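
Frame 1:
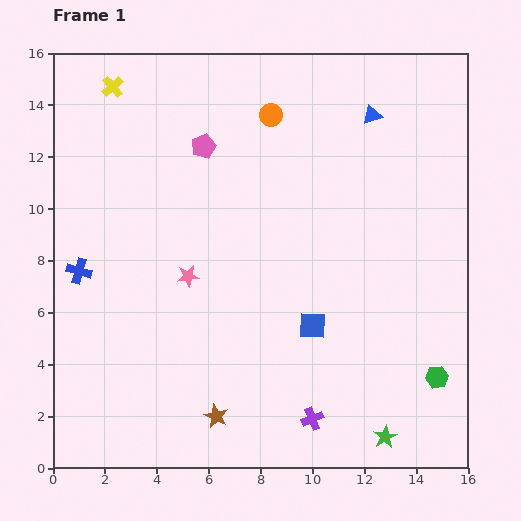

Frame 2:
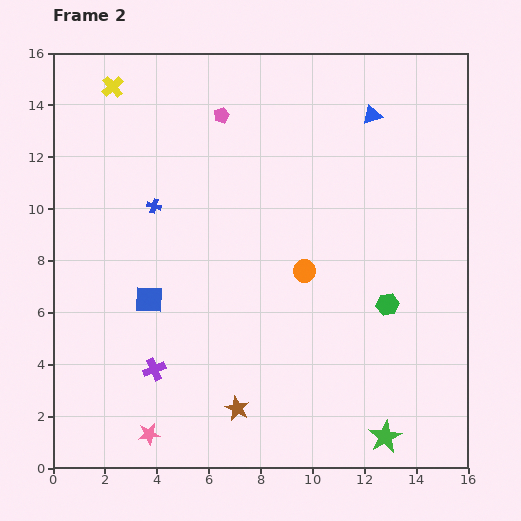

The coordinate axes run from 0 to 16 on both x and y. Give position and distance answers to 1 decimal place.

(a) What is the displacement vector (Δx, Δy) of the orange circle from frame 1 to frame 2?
(1.3, -6.0)

The orange circle was at (8.4, 13.6) in frame 1 and (9.7, 7.6) in frame 2.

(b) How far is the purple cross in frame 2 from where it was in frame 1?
6.4

The purple cross moved from (10.0, 1.9) to (3.9, 3.8), a distance of √(6.1² + 1.9²) ≈ 6.4.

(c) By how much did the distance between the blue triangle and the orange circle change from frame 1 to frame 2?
+2.6

Distance in frame 1: 3.9. Distance in frame 2: 6.5.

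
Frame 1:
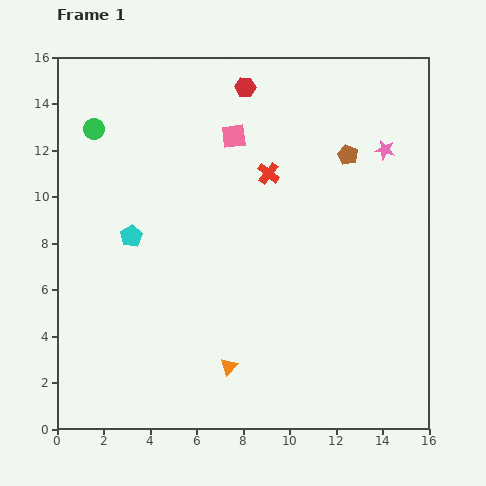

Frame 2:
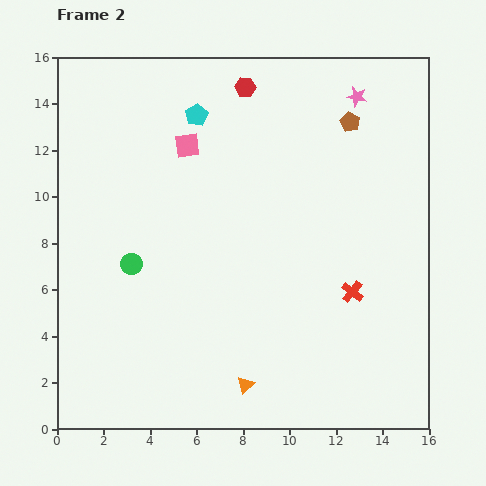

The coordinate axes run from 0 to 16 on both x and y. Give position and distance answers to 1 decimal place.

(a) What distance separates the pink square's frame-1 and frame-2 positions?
2.0

The pink square moved from (7.6, 12.6) to (5.6, 12.2), a distance of √(2.0² + 0.4²) ≈ 2.0.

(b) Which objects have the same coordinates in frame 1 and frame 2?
the red hexagon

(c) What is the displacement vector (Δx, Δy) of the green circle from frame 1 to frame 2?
(1.6, -5.8)

The green circle was at (1.6, 12.9) in frame 1 and (3.2, 7.1) in frame 2.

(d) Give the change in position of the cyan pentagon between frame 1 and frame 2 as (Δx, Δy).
(2.8, 5.2)

The cyan pentagon was at (3.2, 8.3) in frame 1 and (6.0, 13.5) in frame 2.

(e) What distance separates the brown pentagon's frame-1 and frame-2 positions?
1.4

The brown pentagon moved from (12.5, 11.8) to (12.6, 13.2), a distance of √(0.1² + 1.4²) ≈ 1.4.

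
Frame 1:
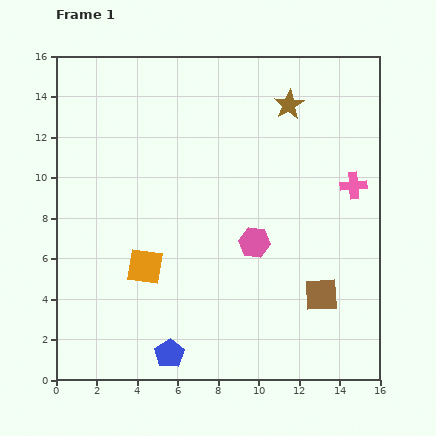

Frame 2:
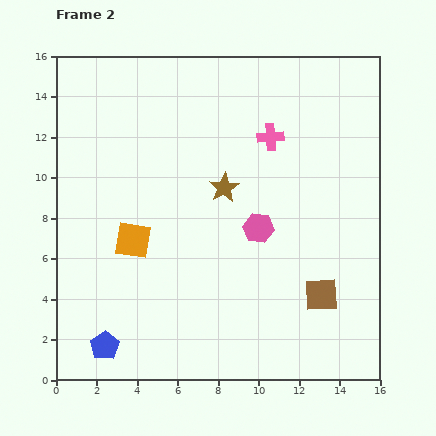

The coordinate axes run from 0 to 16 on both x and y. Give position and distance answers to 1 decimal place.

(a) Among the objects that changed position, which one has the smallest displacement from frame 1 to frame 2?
the pink hexagon

(moved 0.7)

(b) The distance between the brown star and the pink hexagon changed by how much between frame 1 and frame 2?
-4.4

Distance in frame 1: 7.0. Distance in frame 2: 2.6.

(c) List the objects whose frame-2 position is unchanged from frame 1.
the brown square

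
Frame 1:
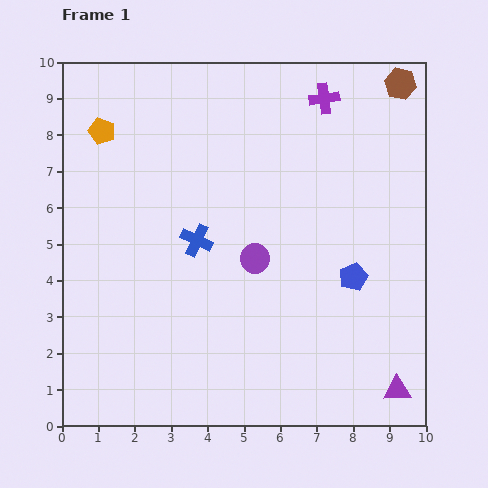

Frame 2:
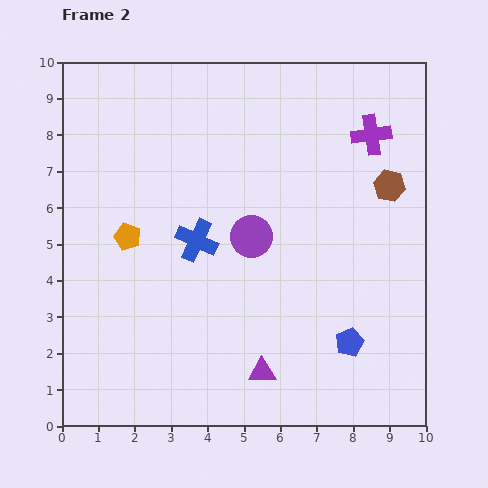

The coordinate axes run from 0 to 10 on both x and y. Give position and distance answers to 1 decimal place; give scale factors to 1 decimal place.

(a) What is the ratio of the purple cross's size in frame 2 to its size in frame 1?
1.3×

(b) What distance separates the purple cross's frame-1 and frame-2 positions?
1.6

The purple cross moved from (7.2, 9.0) to (8.5, 8.0), a distance of √(1.3² + 1.0²) ≈ 1.6.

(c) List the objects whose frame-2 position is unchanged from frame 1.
the blue cross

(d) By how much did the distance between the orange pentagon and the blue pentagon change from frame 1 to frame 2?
-1.2

Distance in frame 1: 8.0. Distance in frame 2: 6.8.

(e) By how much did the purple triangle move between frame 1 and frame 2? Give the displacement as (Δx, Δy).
(-3.7, 0.5)

The purple triangle was at (9.2, 1.0) in frame 1 and (5.5, 1.5) in frame 2.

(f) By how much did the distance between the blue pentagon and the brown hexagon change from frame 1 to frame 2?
-1.1

Distance in frame 1: 5.5. Distance in frame 2: 4.4.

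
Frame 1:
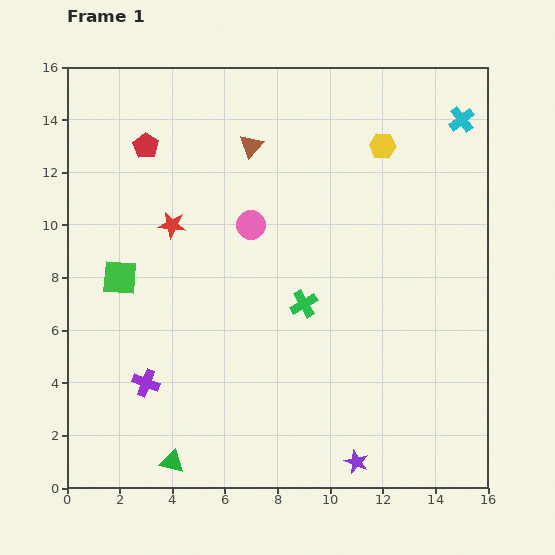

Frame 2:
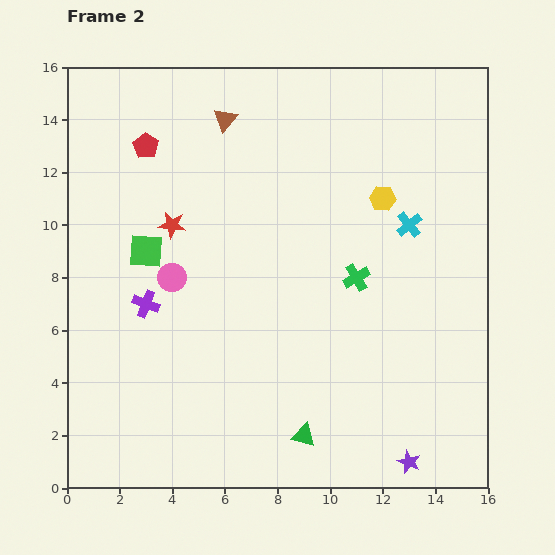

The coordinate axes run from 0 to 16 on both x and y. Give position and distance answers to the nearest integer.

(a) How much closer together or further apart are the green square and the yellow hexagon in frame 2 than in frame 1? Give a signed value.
-2

Distance in frame 1: 11. Distance in frame 2: 9.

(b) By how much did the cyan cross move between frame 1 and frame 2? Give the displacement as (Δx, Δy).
(-2, -4)

The cyan cross was at (15, 14) in frame 1 and (13, 10) in frame 2.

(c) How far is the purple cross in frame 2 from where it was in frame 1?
3

The purple cross moved from (3, 4) to (3, 7), a distance of √(0² + 3²) ≈ 3.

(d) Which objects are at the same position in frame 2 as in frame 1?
the red star, the red pentagon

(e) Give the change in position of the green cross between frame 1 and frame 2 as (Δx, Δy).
(2, 1)

The green cross was at (9, 7) in frame 1 and (11, 8) in frame 2.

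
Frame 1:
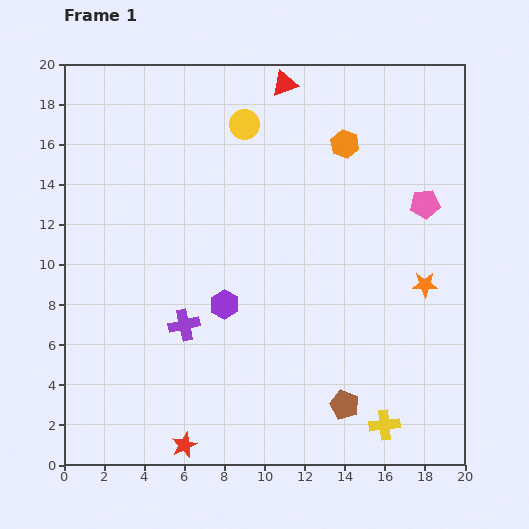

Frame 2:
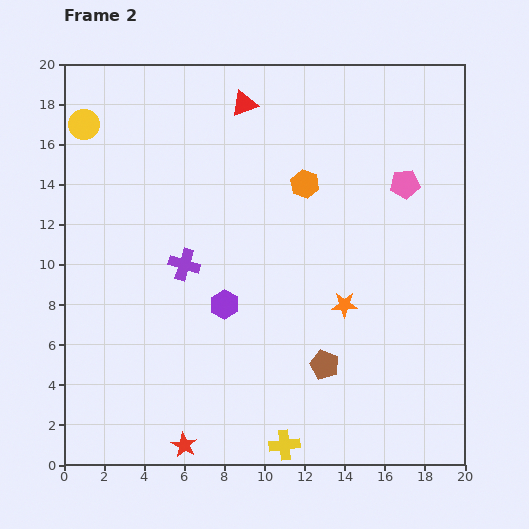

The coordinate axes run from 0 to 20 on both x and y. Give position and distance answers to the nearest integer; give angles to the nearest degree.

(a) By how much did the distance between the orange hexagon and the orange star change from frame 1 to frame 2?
-2

Distance in frame 1: 8. Distance in frame 2: 6.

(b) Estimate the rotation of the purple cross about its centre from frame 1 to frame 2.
30° clockwise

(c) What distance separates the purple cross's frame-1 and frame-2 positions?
3

The purple cross moved from (6, 7) to (6, 10), a distance of √(0² + 3²) ≈ 3.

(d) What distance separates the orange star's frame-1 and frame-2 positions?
4

The orange star moved from (18, 9) to (14, 8), a distance of √(4² + 1²) ≈ 4.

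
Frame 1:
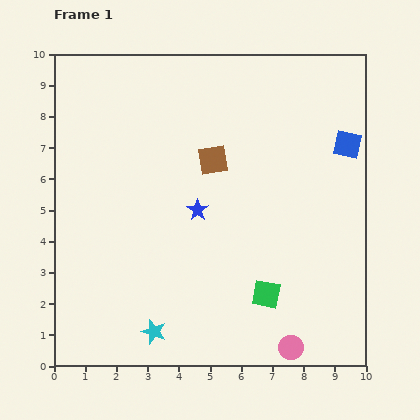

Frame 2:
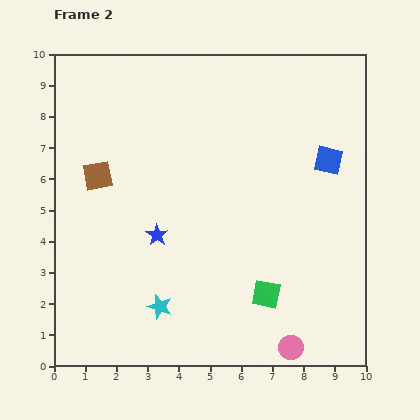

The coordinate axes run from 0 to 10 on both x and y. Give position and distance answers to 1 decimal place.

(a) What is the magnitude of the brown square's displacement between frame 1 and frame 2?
3.7

The brown square moved from (5.1, 6.6) to (1.4, 6.1), a distance of √(3.7² + 0.5²) ≈ 3.7.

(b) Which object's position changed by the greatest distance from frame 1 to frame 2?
the brown square

(moved 3.7; next 1.5)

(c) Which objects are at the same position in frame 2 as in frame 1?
the green square, the pink circle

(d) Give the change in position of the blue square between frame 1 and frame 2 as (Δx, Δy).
(-0.6, -0.5)

The blue square was at (9.4, 7.1) in frame 1 and (8.8, 6.6) in frame 2.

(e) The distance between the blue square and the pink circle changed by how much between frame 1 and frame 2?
-0.6

Distance in frame 1: 6.7. Distance in frame 2: 6.1.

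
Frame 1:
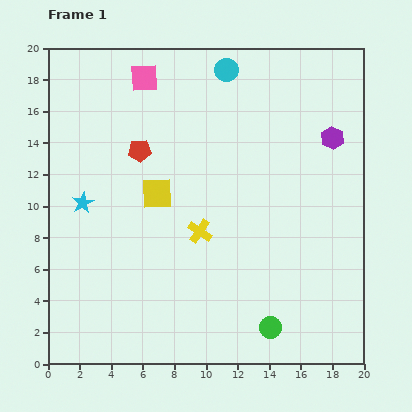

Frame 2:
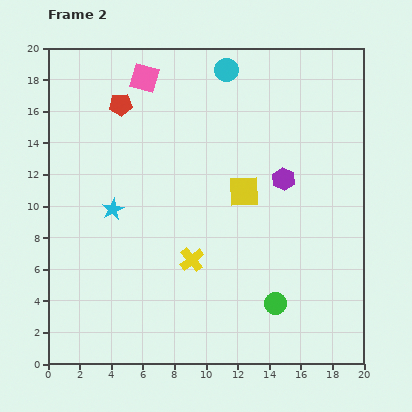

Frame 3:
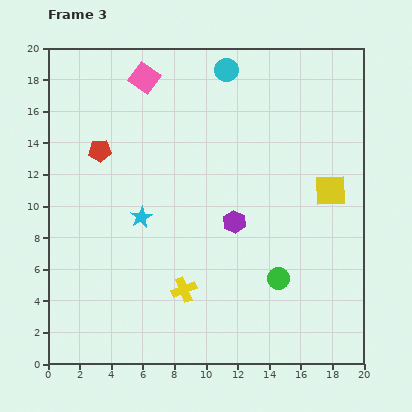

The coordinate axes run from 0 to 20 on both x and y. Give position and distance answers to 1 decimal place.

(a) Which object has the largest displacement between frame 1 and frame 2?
the yellow square

(moved 5.5; next 4.0)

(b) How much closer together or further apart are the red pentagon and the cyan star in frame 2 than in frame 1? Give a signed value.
+1.7

Distance in frame 1: 4.9. Distance in frame 2: 6.6.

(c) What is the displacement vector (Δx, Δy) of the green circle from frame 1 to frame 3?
(0.5, 3.1)

The green circle was at (14.1, 2.3) in frame 1 and (14.6, 5.4) in frame 3.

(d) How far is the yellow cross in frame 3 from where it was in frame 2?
2.0

The yellow cross moved from (9.1, 6.6) to (8.6, 4.7), a distance of √(0.5² + 1.9²) ≈ 2.0.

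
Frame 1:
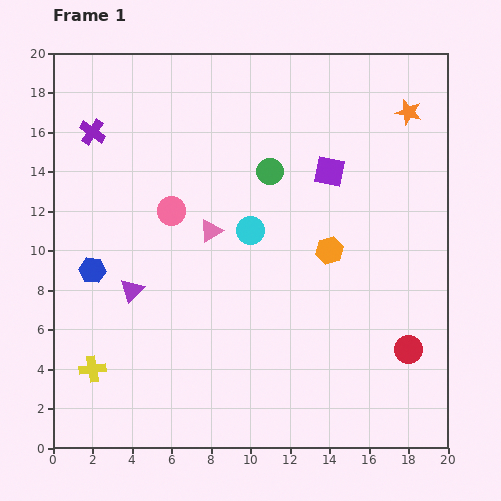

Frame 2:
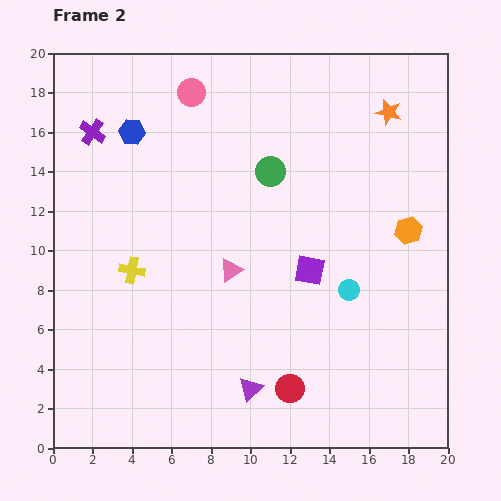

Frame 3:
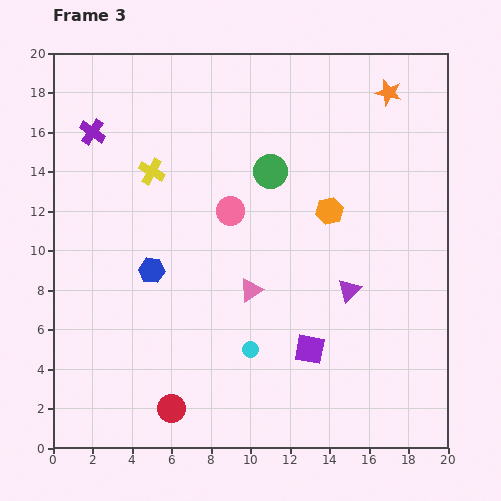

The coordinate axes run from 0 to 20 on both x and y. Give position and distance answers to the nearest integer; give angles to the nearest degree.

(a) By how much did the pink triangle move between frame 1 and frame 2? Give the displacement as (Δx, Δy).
(1, -2)

The pink triangle was at (8, 11) in frame 1 and (9, 9) in frame 2.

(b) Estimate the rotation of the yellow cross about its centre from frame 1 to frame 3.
36° clockwise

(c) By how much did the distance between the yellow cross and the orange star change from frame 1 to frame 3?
-8

Distance in frame 1: 21. Distance in frame 3: 13.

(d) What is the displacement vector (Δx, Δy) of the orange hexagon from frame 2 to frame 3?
(-4, 1)

The orange hexagon was at (18, 11) in frame 2 and (14, 12) in frame 3.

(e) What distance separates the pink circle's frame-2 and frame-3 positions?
6

The pink circle moved from (7, 18) to (9, 12), a distance of √(2² + 6²) ≈ 6.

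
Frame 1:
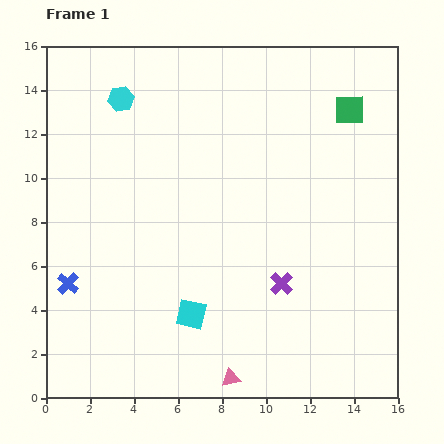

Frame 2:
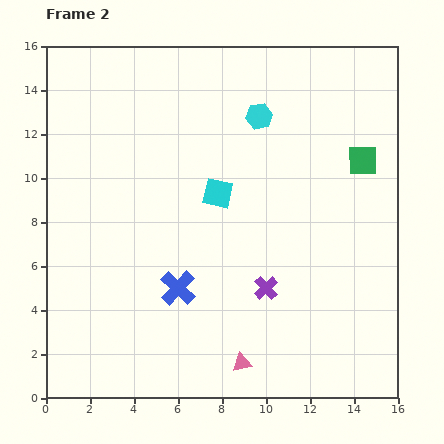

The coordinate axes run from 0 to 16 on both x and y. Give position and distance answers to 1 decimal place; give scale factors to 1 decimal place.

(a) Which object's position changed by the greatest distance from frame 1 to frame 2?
the cyan hexagon

(moved 6.4; next 5.6)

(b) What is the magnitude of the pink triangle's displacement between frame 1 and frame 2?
0.9

The pink triangle moved from (8.4, 0.9) to (8.9, 1.6), a distance of √(0.5² + 0.7²) ≈ 0.9.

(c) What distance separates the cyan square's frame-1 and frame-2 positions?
5.6

The cyan square moved from (6.6, 3.8) to (7.8, 9.3), a distance of √(1.2² + 5.5²) ≈ 5.6.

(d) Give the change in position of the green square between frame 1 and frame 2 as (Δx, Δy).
(0.6, -2.3)

The green square was at (13.8, 13.1) in frame 1 and (14.4, 10.8) in frame 2.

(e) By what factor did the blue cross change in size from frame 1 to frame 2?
1.6×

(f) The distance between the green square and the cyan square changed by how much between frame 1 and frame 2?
-5.0

Distance in frame 1: 11.8. Distance in frame 2: 6.8.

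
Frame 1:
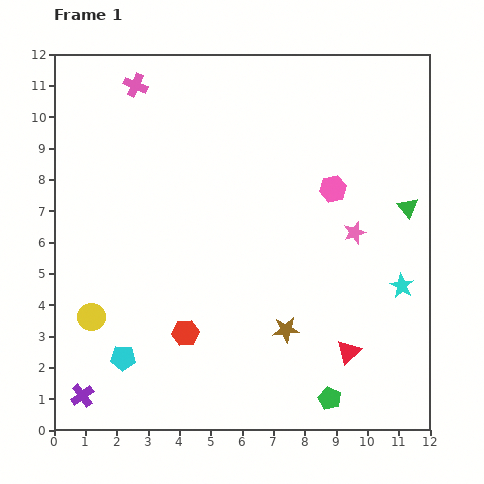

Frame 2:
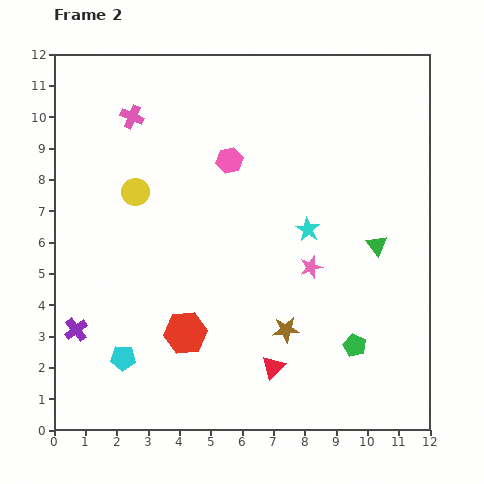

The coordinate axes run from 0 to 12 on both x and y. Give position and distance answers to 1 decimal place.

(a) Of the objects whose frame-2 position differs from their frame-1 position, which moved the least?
the pink cross

(moved 1.0)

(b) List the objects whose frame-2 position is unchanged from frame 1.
the cyan pentagon, the brown star, the red hexagon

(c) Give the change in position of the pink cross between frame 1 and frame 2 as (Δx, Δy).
(-0.1, -1.0)

The pink cross was at (2.6, 11.0) in frame 1 and (2.5, 10.0) in frame 2.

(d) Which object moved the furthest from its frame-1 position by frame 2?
the yellow circle

(moved 4.2; next 3.5)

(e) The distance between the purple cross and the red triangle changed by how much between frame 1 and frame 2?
-2.2

Distance in frame 1: 8.6. Distance in frame 2: 6.4.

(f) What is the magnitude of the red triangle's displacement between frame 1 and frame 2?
2.5

The red triangle moved from (9.4, 2.5) to (7.0, 2.0), a distance of √(2.4² + 0.5²) ≈ 2.5.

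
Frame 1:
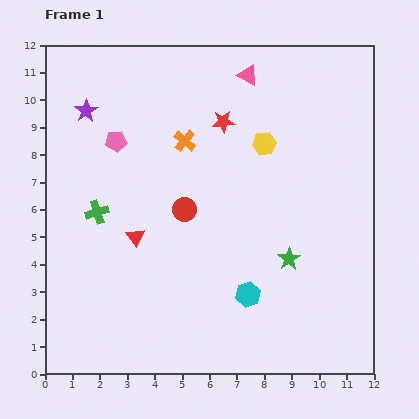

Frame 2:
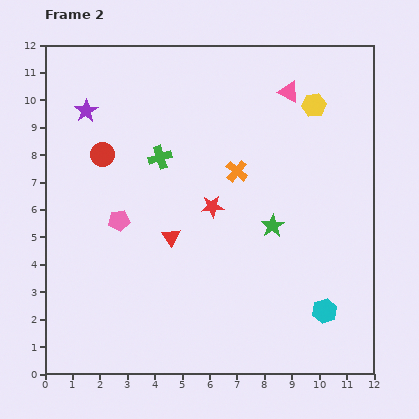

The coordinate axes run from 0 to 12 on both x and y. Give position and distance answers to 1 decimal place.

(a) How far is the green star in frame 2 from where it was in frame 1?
1.3

The green star moved from (8.9, 4.2) to (8.3, 5.4), a distance of √(0.6² + 1.2²) ≈ 1.3.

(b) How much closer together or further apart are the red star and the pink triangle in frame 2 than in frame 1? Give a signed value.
+3.1

Distance in frame 1: 1.9. Distance in frame 2: 5.0.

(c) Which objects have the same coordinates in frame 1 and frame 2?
the purple star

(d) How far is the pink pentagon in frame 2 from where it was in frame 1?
2.9

The pink pentagon moved from (2.6, 8.5) to (2.7, 5.6), a distance of √(0.1² + 2.9²) ≈ 2.9.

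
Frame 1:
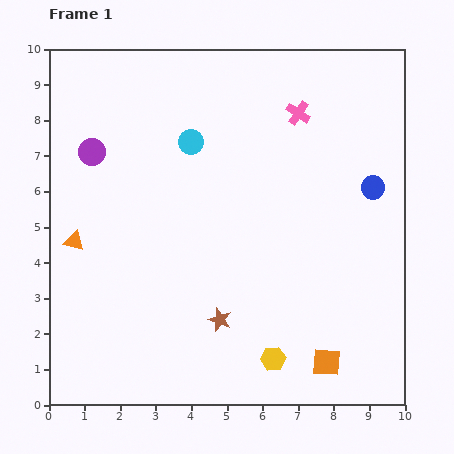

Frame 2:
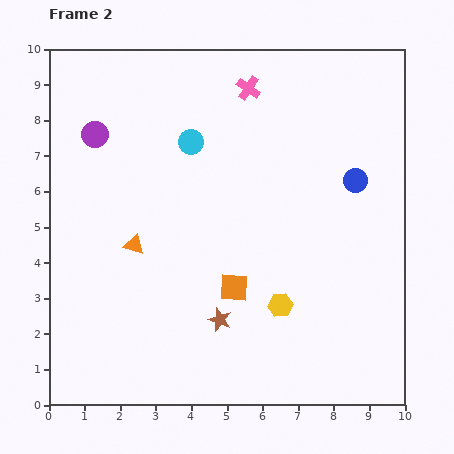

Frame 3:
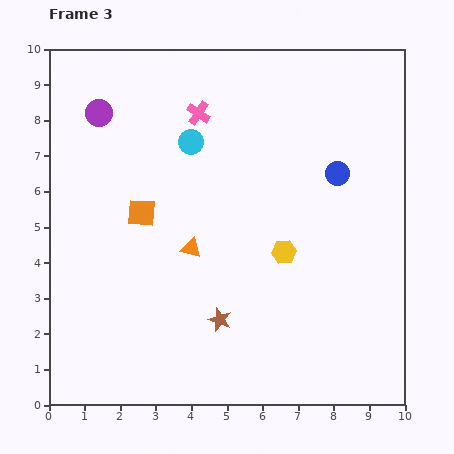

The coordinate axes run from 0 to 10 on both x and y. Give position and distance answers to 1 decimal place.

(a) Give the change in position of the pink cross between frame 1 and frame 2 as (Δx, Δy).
(-1.4, 0.7)

The pink cross was at (7.0, 8.2) in frame 1 and (5.6, 8.9) in frame 2.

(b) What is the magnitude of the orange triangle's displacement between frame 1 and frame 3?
3.3

The orange triangle moved from (0.7, 4.6) to (4.0, 4.4), a distance of √(3.3² + 0.2²) ≈ 3.3.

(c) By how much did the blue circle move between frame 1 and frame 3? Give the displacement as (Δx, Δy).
(-1.0, 0.4)

The blue circle was at (9.1, 6.1) in frame 1 and (8.1, 6.5) in frame 3.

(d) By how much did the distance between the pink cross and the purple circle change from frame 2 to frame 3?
-1.7

Distance in frame 2: 4.5. Distance in frame 3: 2.8.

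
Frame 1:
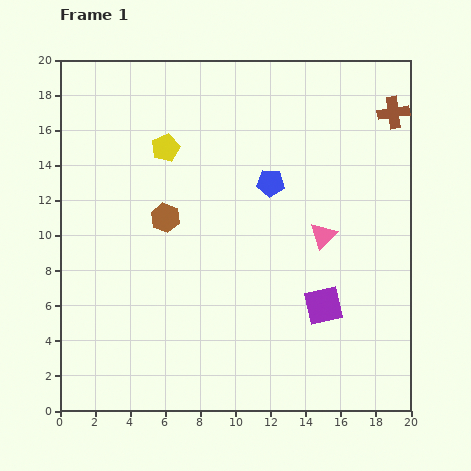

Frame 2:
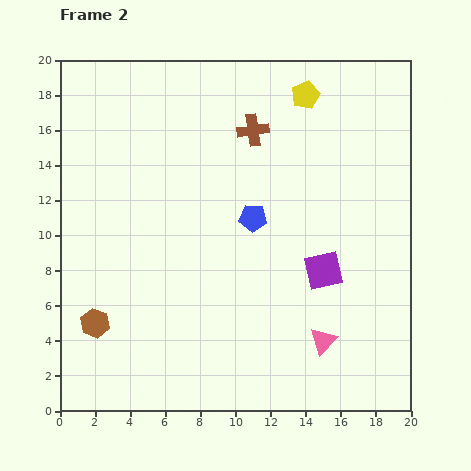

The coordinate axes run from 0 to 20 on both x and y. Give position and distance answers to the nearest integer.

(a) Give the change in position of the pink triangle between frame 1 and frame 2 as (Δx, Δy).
(0, -6)

The pink triangle was at (15, 10) in frame 1 and (15, 4) in frame 2.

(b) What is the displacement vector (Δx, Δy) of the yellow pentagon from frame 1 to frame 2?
(8, 3)

The yellow pentagon was at (6, 15) in frame 1 and (14, 18) in frame 2.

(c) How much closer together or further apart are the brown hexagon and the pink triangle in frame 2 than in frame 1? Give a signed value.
+4

Distance in frame 1: 9. Distance in frame 2: 13.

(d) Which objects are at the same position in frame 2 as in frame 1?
none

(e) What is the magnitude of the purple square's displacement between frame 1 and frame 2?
2

The purple square moved from (15, 6) to (15, 8), a distance of √(0² + 2²) ≈ 2.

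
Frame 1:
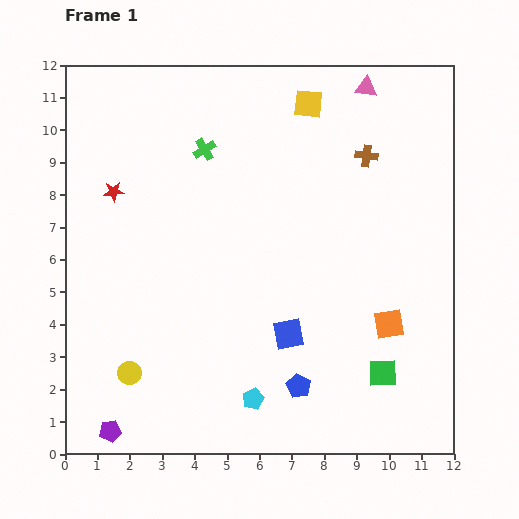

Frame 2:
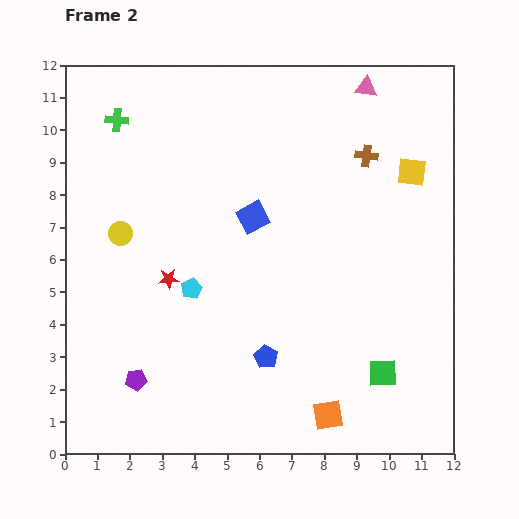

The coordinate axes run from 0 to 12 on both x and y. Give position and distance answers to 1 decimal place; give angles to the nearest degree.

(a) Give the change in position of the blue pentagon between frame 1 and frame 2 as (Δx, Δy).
(-1.0, 0.9)

The blue pentagon was at (7.2, 2.1) in frame 1 and (6.2, 3.0) in frame 2.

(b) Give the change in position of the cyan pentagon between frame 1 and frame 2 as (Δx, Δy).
(-1.9, 3.4)

The cyan pentagon was at (5.8, 1.7) in frame 1 and (3.9, 5.1) in frame 2.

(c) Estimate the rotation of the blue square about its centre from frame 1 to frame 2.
17° counter-clockwise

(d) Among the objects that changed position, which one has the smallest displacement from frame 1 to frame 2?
the blue pentagon

(moved 1.3)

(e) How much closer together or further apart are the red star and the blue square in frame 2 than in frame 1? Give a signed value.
-3.8

Distance in frame 1: 7.0. Distance in frame 2: 3.2.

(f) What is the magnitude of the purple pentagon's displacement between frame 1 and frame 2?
1.8

The purple pentagon moved from (1.4, 0.7) to (2.2, 2.3), a distance of √(0.8² + 1.6²) ≈ 1.8.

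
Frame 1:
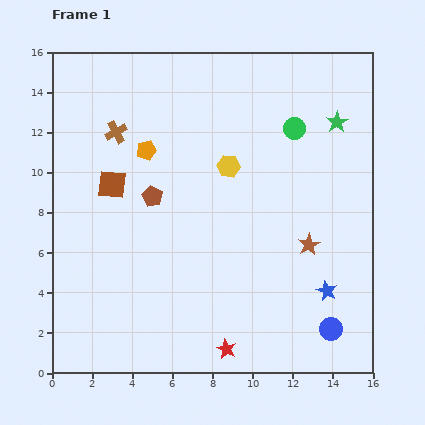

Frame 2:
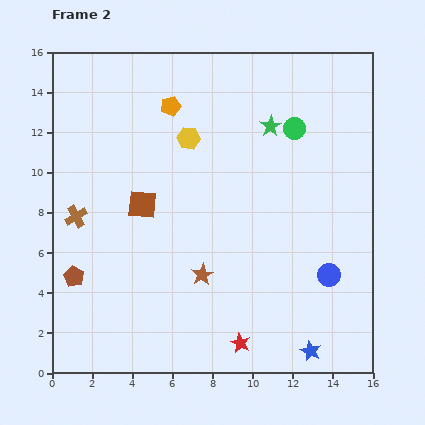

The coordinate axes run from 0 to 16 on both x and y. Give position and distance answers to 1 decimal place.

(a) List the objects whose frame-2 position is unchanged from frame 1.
the green circle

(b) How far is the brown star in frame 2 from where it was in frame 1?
5.5

The brown star moved from (12.8, 6.4) to (7.5, 4.9), a distance of √(5.3² + 1.5²) ≈ 5.5.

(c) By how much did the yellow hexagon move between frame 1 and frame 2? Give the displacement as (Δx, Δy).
(-2.0, 1.4)

The yellow hexagon was at (8.8, 10.3) in frame 1 and (6.8, 11.7) in frame 2.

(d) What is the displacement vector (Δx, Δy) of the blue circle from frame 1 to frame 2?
(-0.1, 2.7)

The blue circle was at (13.9, 2.2) in frame 1 and (13.8, 4.9) in frame 2.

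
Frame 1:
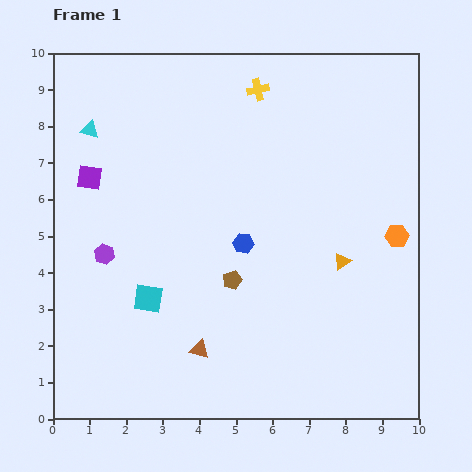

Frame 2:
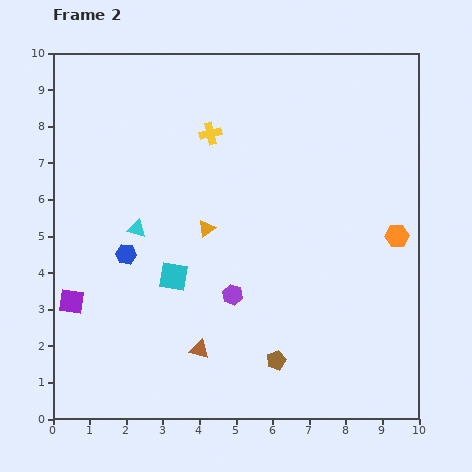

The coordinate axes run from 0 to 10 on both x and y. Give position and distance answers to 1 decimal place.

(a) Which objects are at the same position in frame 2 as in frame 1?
the brown triangle, the orange hexagon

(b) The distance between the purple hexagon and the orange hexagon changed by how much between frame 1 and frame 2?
-3.2

Distance in frame 1: 8.0. Distance in frame 2: 4.8.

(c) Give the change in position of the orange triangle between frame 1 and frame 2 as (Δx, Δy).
(-3.7, 0.9)

The orange triangle was at (7.9, 4.3) in frame 1 and (4.2, 5.2) in frame 2.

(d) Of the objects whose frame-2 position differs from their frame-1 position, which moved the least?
the cyan square

(moved 0.9)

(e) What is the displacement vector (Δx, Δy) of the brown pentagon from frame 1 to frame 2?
(1.2, -2.2)

The brown pentagon was at (4.9, 3.8) in frame 1 and (6.1, 1.6) in frame 2.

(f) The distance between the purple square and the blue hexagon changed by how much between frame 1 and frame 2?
-2.6

Distance in frame 1: 4.6. Distance in frame 2: 2.0.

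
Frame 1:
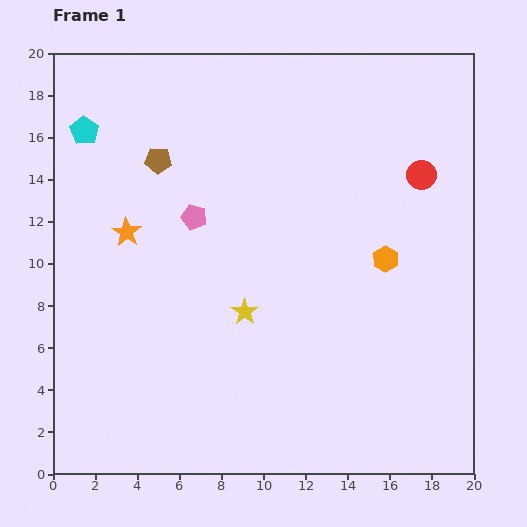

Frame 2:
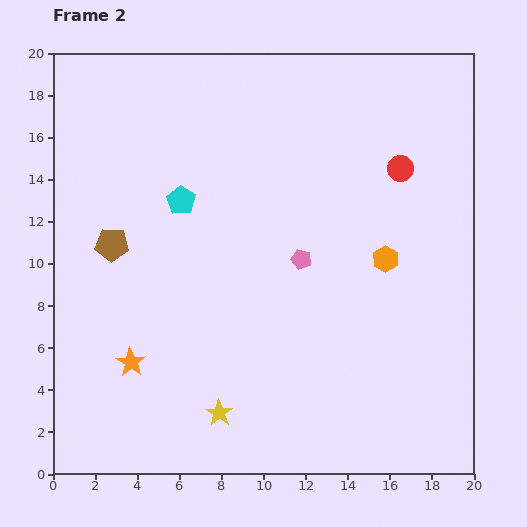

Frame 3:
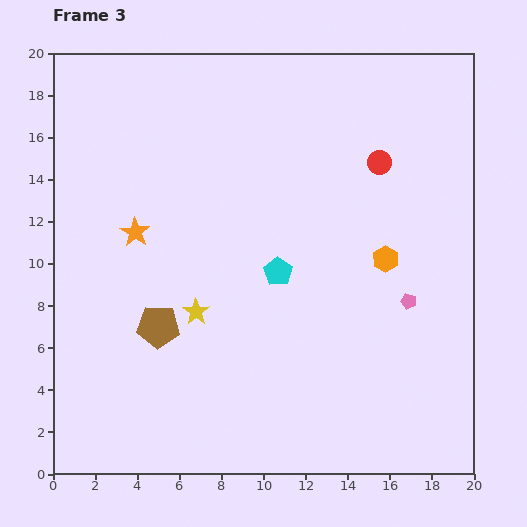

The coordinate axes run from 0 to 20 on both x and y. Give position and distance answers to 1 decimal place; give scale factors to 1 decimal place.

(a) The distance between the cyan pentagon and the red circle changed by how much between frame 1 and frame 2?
-5.6

Distance in frame 1: 16.1. Distance in frame 2: 10.5.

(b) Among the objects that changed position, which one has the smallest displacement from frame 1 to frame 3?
the orange star

(moved 0.4)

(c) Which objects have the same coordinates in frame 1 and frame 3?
the orange hexagon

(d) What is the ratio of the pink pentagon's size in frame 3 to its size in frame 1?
0.6×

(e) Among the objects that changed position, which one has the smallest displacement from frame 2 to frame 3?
the red circle

(moved 1.0)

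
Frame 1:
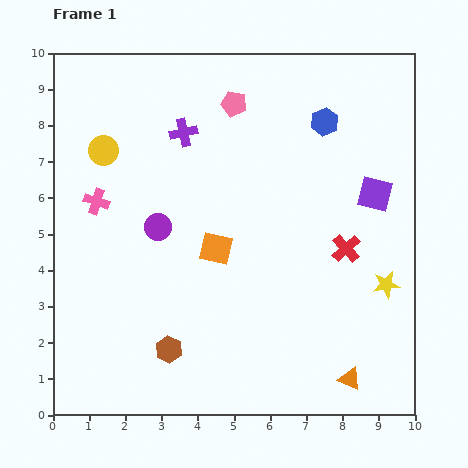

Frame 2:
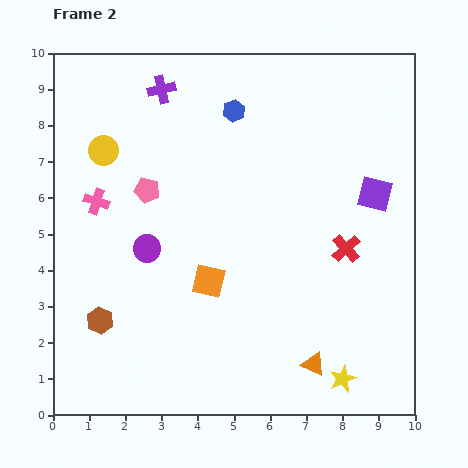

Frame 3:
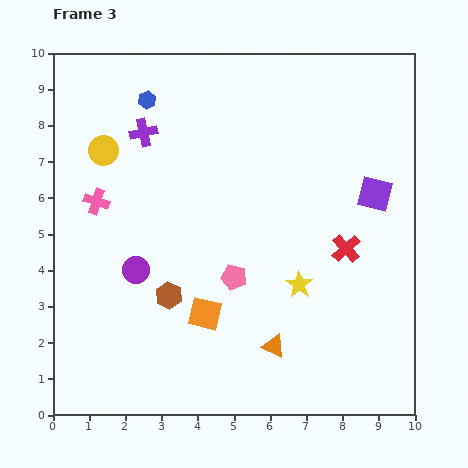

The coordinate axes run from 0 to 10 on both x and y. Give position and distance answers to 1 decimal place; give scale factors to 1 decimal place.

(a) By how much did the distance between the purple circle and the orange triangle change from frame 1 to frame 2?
-1.2

Distance in frame 1: 6.8. Distance in frame 2: 5.6.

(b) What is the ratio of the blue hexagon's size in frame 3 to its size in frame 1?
0.7×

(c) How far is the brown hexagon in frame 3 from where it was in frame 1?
1.5

The brown hexagon moved from (3.2, 1.8) to (3.2, 3.3), a distance of √(0.0² + 1.5²) ≈ 1.5.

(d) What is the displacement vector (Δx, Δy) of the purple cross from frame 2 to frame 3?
(-0.5, -1.2)

The purple cross was at (3.0, 9.0) in frame 2 and (2.5, 7.8) in frame 3.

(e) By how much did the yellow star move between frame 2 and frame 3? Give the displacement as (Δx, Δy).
(-1.2, 2.6)

The yellow star was at (8.0, 1.0) in frame 2 and (6.8, 3.6) in frame 3.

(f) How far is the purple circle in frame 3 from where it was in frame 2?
0.7

The purple circle moved from (2.6, 4.6) to (2.3, 4.0), a distance of √(0.3² + 0.6²) ≈ 0.7.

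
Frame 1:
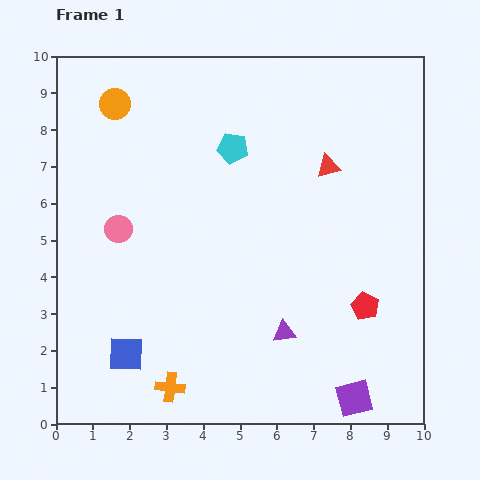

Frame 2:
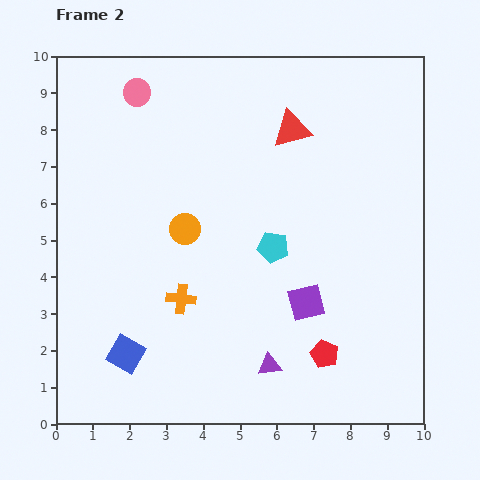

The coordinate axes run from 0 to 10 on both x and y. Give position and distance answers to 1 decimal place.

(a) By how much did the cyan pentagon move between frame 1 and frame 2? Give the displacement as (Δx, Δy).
(1.1, -2.7)

The cyan pentagon was at (4.8, 7.5) in frame 1 and (5.9, 4.8) in frame 2.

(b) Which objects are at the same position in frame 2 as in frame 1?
the blue square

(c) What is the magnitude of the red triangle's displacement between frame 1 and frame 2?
1.4

The red triangle moved from (7.4, 7.0) to (6.4, 8.0), a distance of √(1.0² + 1.0²) ≈ 1.4.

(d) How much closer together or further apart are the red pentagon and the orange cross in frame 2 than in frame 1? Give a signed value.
-1.5

Distance in frame 1: 5.7. Distance in frame 2: 4.2.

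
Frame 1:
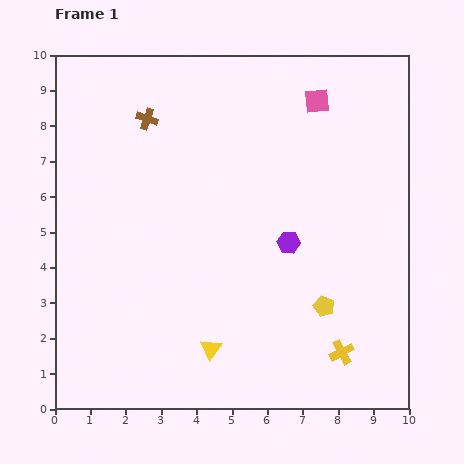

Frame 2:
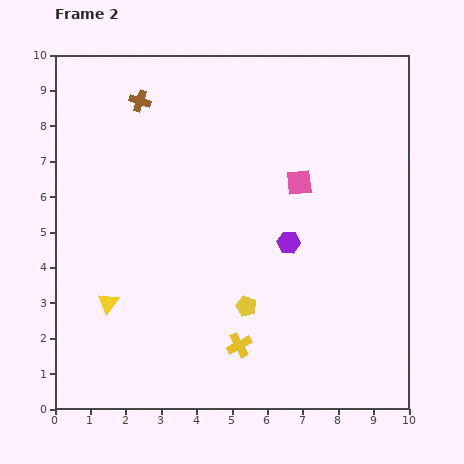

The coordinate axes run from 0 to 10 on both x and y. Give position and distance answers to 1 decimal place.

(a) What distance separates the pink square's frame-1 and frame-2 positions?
2.4

The pink square moved from (7.4, 8.7) to (6.9, 6.4), a distance of √(0.5² + 2.3²) ≈ 2.4.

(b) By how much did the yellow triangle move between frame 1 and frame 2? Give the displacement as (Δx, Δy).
(-2.9, 1.3)

The yellow triangle was at (4.4, 1.7) in frame 1 and (1.5, 3.0) in frame 2.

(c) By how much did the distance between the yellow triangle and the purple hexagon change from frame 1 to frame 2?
+1.7

Distance in frame 1: 3.7. Distance in frame 2: 5.4.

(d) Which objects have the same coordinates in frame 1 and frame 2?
the purple hexagon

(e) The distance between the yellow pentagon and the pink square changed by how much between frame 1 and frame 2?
-2.0

Distance in frame 1: 5.8. Distance in frame 2: 3.8.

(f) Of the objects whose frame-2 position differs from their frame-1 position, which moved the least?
the brown cross

(moved 0.5)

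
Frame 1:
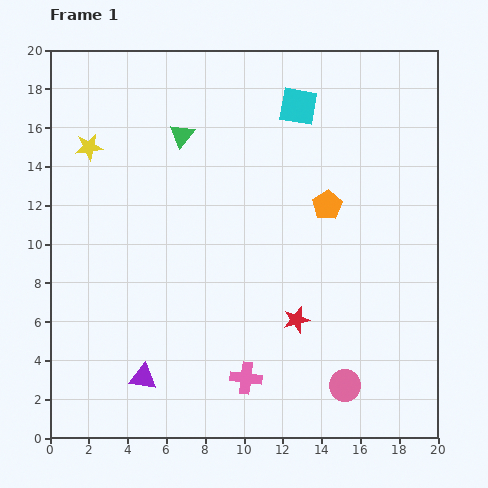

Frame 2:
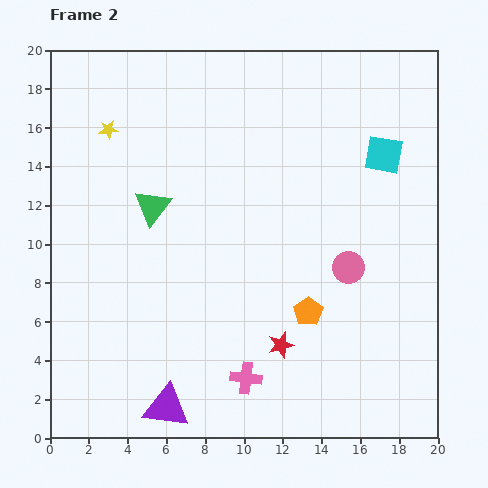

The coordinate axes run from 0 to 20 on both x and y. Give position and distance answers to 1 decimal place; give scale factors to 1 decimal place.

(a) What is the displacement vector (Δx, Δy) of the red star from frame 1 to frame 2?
(-0.8, -1.3)

The red star was at (12.7, 6.1) in frame 1 and (11.9, 4.8) in frame 2.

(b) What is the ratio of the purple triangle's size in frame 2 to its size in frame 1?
1.7×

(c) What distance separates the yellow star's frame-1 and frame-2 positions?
1.3

The yellow star moved from (2.0, 15.0) to (3.0, 15.9), a distance of √(1.0² + 0.9²) ≈ 1.3.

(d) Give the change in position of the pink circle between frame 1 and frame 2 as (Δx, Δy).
(0.2, 6.1)

The pink circle was at (15.2, 2.7) in frame 1 and (15.4, 8.8) in frame 2.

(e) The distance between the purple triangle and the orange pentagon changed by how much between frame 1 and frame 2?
-4.2

Distance in frame 1: 13.0. Distance in frame 2: 8.8.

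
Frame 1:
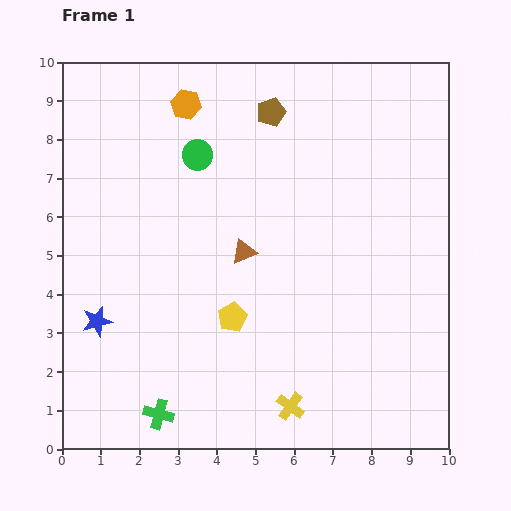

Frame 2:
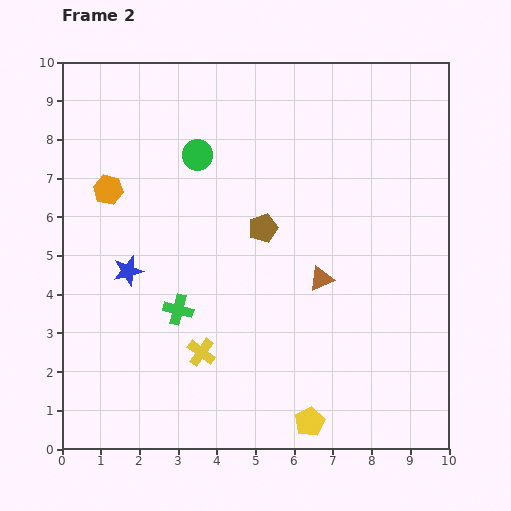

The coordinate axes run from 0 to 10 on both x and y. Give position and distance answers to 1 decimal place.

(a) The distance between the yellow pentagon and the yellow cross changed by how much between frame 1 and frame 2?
+0.6

Distance in frame 1: 2.7. Distance in frame 2: 3.3.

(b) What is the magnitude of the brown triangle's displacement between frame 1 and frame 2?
2.1

The brown triangle moved from (4.7, 5.1) to (6.7, 4.4), a distance of √(2.0² + 0.7²) ≈ 2.1.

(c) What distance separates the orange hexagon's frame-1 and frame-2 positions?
3.0

The orange hexagon moved from (3.2, 8.9) to (1.2, 6.7), a distance of √(2.0² + 2.2²) ≈ 3.0.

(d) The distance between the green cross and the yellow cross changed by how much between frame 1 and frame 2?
-2.1

Distance in frame 1: 3.4. Distance in frame 2: 1.3.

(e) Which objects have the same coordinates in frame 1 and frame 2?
the green circle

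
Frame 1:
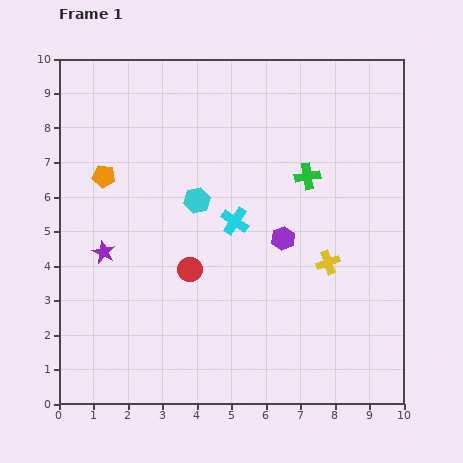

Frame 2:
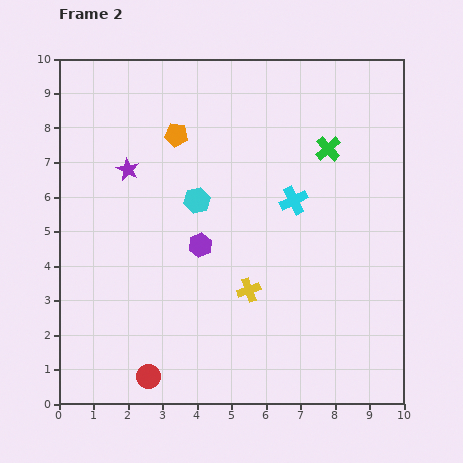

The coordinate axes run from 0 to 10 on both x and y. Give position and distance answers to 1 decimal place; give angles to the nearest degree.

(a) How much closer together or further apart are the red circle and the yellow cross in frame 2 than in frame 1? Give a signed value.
-0.2

Distance in frame 1: 4.0. Distance in frame 2: 3.8.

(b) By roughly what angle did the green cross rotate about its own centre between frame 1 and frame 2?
33° counter-clockwise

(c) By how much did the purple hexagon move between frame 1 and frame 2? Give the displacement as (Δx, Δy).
(-2.4, -0.2)

The purple hexagon was at (6.5, 4.8) in frame 1 and (4.1, 4.6) in frame 2.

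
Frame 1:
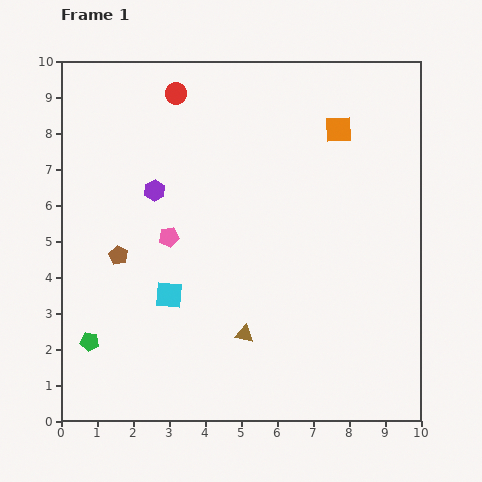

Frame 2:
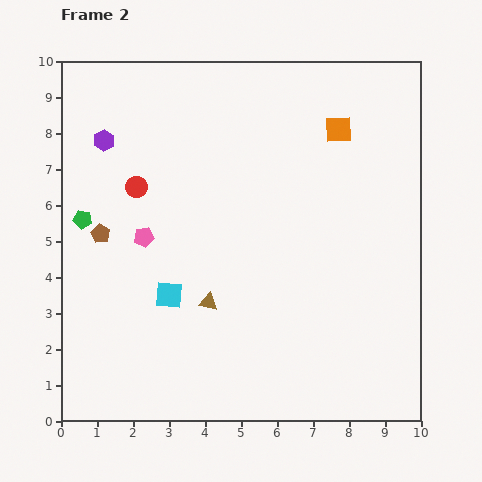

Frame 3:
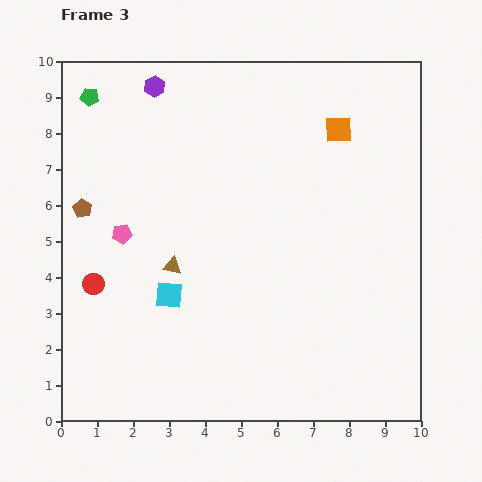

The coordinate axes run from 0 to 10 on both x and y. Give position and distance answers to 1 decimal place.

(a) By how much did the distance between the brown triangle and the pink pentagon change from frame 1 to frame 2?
-0.9

Distance in frame 1: 3.4. Distance in frame 2: 2.5.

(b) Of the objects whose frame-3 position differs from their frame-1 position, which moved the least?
the pink pentagon

(moved 1.3)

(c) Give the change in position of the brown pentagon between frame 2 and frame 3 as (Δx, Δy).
(-0.5, 0.7)

The brown pentagon was at (1.1, 5.2) in frame 2 and (0.6, 5.9) in frame 3.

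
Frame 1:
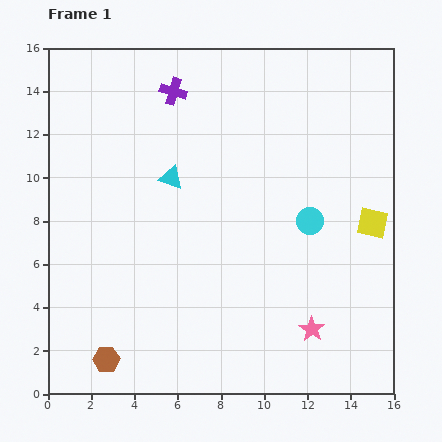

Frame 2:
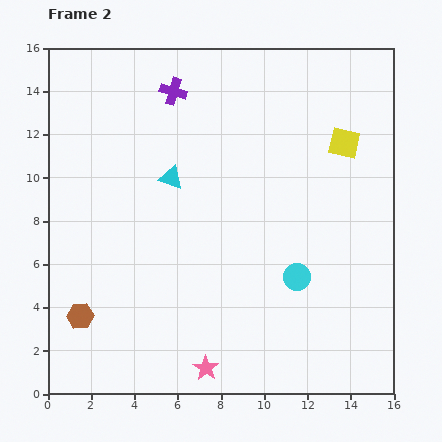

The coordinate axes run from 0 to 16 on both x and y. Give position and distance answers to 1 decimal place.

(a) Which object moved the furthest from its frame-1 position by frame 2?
the pink star

(moved 5.2; next 3.9)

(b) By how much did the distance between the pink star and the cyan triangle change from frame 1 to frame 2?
-0.7

Distance in frame 1: 9.6. Distance in frame 2: 8.9.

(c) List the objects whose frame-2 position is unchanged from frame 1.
the purple cross, the cyan triangle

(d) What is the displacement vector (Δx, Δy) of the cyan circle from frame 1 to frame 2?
(-0.6, -2.6)

The cyan circle was at (12.1, 8.0) in frame 1 and (11.5, 5.4) in frame 2.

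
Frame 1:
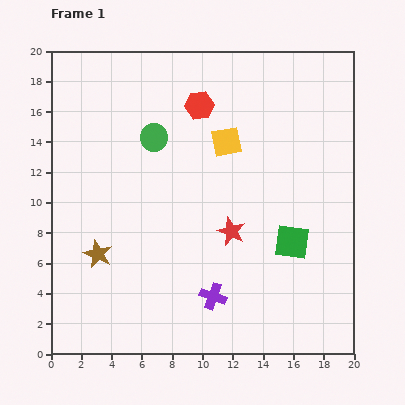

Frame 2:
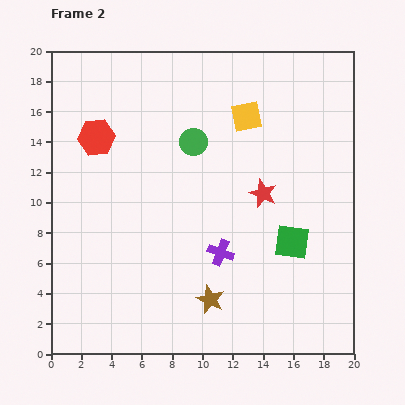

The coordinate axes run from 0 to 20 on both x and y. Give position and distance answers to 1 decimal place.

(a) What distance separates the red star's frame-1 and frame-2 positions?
3.3

The red star moved from (11.9, 8.1) to (14.0, 10.6), a distance of √(2.1² + 2.5²) ≈ 3.3.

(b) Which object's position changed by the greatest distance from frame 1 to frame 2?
the brown star

(moved 8.0; next 7.1)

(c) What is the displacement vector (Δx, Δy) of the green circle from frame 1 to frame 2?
(2.6, -0.3)

The green circle was at (6.8, 14.3) in frame 1 and (9.4, 14.0) in frame 2.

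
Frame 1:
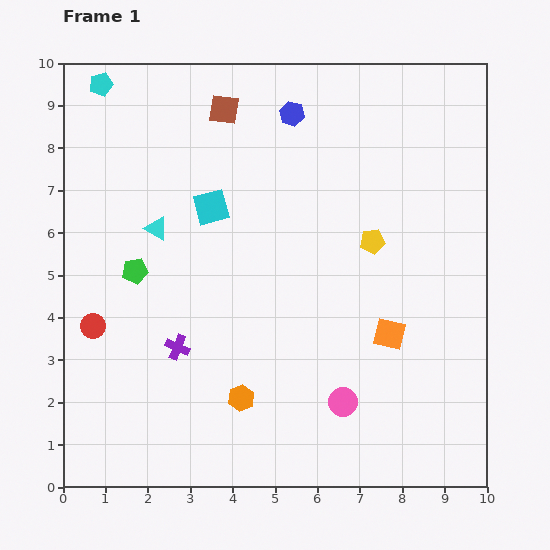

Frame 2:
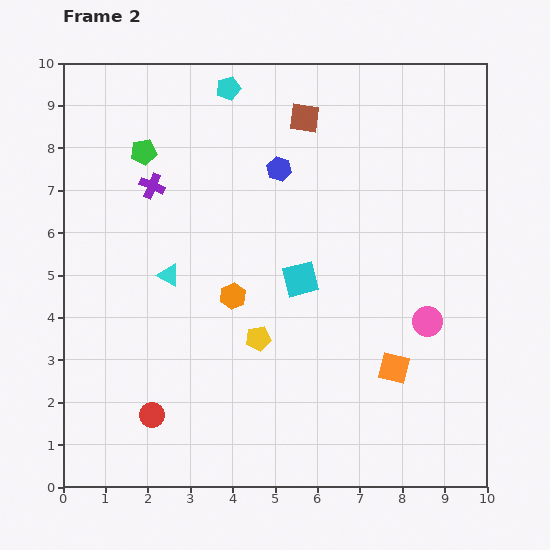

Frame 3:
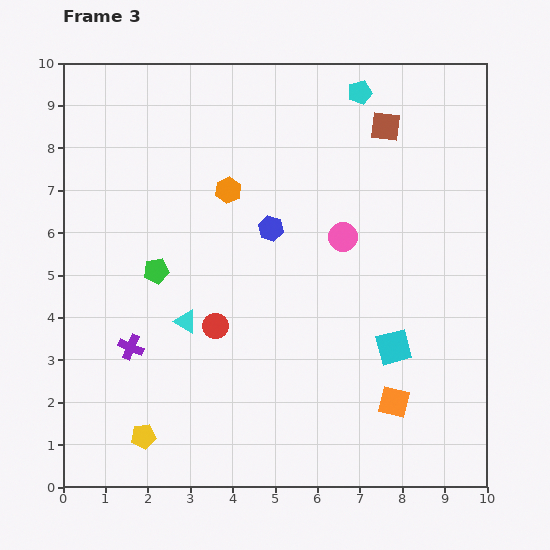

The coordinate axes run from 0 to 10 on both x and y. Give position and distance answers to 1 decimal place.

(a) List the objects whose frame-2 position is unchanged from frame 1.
none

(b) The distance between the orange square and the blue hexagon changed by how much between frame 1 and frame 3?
-0.7

Distance in frame 1: 5.7. Distance in frame 3: 5.0.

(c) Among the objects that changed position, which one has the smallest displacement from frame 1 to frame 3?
the green pentagon

(moved 0.5)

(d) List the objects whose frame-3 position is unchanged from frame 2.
none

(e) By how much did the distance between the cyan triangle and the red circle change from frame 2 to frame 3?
-2.6

Distance in frame 2: 3.3. Distance in frame 3: 0.7.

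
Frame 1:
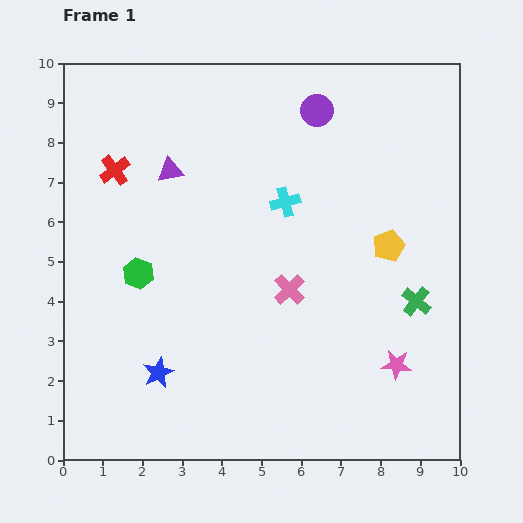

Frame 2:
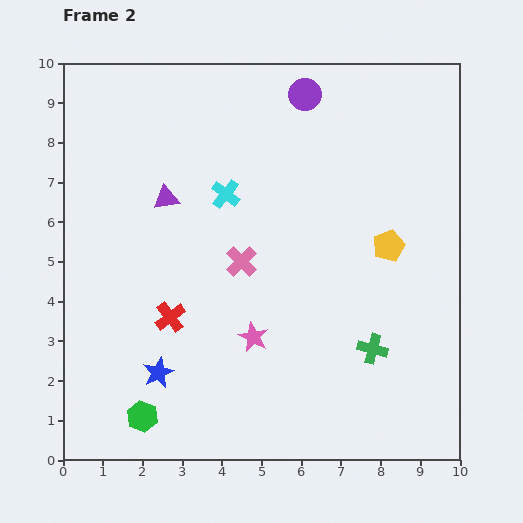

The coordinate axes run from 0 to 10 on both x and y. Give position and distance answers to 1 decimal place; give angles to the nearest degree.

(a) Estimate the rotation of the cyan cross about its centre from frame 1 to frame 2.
36° counter-clockwise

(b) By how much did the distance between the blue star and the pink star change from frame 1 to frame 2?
-3.4

Distance in frame 1: 6.0. Distance in frame 2: 2.6.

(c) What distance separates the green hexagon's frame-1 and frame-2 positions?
3.6

The green hexagon moved from (1.9, 4.7) to (2.0, 1.1), a distance of √(0.1² + 3.6²) ≈ 3.6.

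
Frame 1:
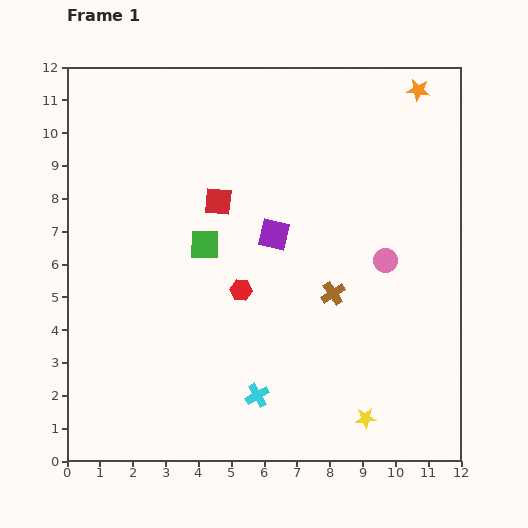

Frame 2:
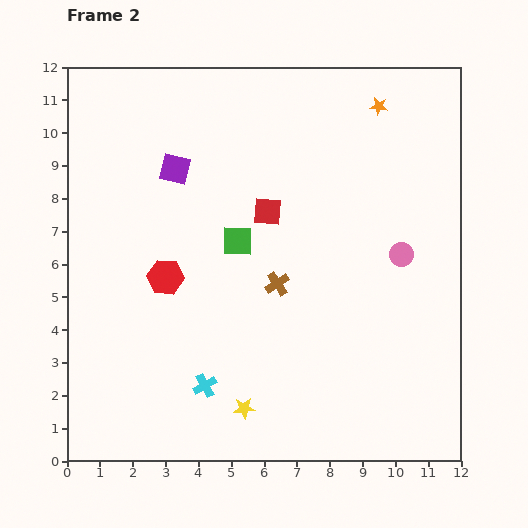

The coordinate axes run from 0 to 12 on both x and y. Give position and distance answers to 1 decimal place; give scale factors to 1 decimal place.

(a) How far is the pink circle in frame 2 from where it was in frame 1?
0.5

The pink circle moved from (9.7, 6.1) to (10.2, 6.3), a distance of √(0.5² + 0.2²) ≈ 0.5.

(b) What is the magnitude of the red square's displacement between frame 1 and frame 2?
1.5

The red square moved from (4.6, 7.9) to (6.1, 7.6), a distance of √(1.5² + 0.3²) ≈ 1.5.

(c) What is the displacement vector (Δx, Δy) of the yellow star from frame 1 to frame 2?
(-3.7, 0.3)

The yellow star was at (9.1, 1.3) in frame 1 and (5.4, 1.6) in frame 2.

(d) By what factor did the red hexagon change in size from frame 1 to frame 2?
1.6×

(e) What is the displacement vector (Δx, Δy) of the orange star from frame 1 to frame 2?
(-1.2, -0.5)

The orange star was at (10.7, 11.3) in frame 1 and (9.5, 10.8) in frame 2.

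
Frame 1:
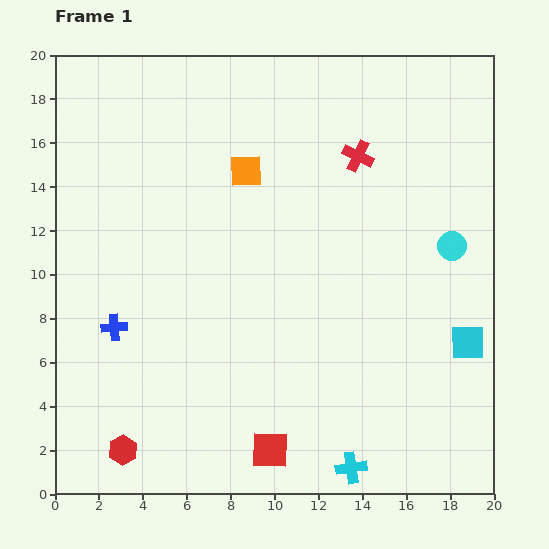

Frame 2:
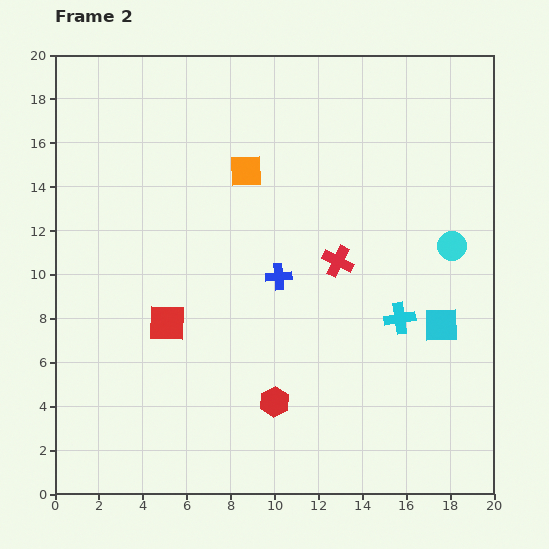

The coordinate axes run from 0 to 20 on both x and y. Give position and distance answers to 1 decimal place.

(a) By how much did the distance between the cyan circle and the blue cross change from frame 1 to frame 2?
-7.8

Distance in frame 1: 15.8. Distance in frame 2: 8.0.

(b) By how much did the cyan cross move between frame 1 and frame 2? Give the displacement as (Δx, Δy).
(2.2, 6.8)

The cyan cross was at (13.5, 1.2) in frame 1 and (15.7, 8.0) in frame 2.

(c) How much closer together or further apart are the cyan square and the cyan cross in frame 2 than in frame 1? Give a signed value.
-5.9

Distance in frame 1: 7.8. Distance in frame 2: 1.9.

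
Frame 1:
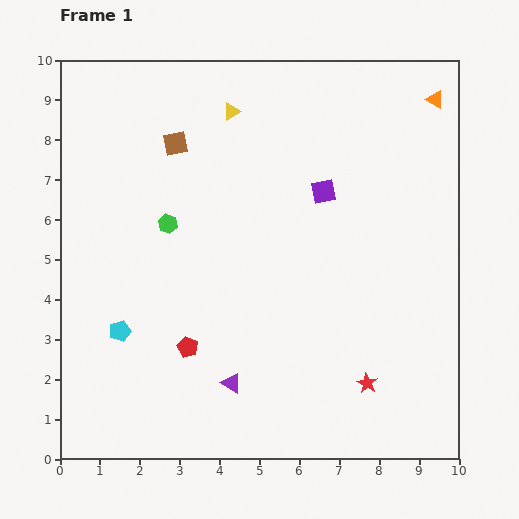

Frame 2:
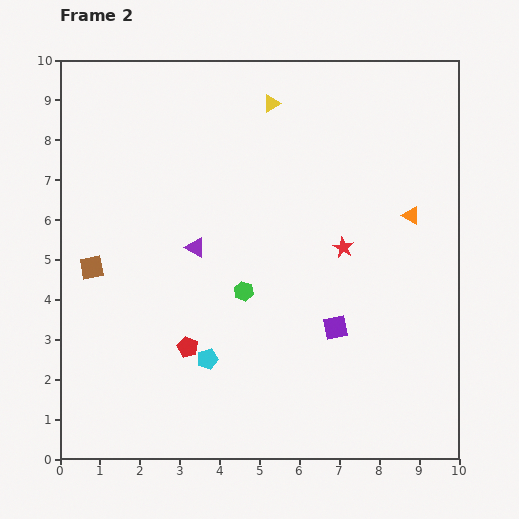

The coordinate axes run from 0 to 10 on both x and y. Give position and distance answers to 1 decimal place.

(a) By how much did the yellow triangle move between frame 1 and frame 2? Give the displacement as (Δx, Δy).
(1.0, 0.2)

The yellow triangle was at (4.3, 8.7) in frame 1 and (5.3, 8.9) in frame 2.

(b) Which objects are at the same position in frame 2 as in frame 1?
the red pentagon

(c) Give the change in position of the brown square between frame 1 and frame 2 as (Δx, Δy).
(-2.1, -3.1)

The brown square was at (2.9, 7.9) in frame 1 and (0.8, 4.8) in frame 2.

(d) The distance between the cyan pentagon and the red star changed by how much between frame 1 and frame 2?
-1.9

Distance in frame 1: 6.3. Distance in frame 2: 4.4.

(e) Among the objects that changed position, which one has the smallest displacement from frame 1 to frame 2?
the yellow triangle

(moved 1.0)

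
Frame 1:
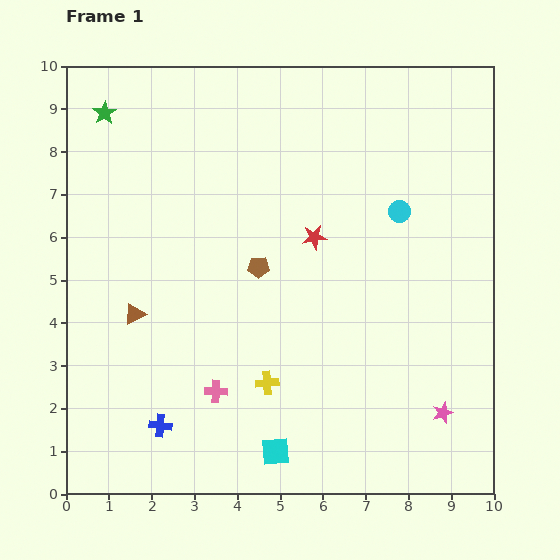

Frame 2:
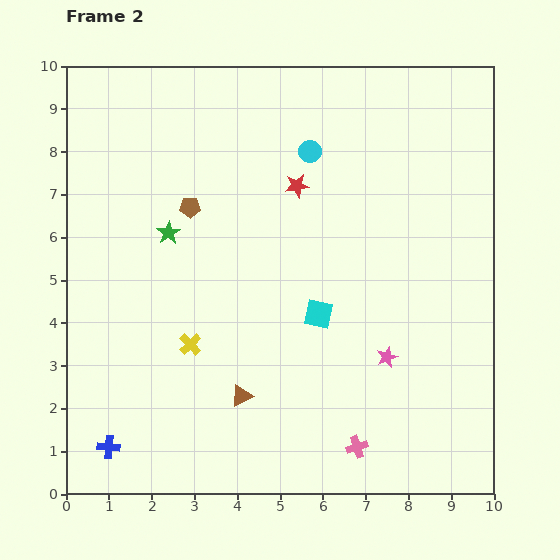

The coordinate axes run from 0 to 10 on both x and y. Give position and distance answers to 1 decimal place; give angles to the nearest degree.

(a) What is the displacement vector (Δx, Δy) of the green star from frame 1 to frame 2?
(1.5, -2.8)

The green star was at (0.9, 8.9) in frame 1 and (2.4, 6.1) in frame 2.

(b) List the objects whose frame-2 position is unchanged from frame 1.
none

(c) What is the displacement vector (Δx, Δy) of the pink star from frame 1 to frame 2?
(-1.3, 1.3)

The pink star was at (8.8, 1.9) in frame 1 and (7.5, 3.2) in frame 2.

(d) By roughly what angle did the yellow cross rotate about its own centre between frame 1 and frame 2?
39° counter-clockwise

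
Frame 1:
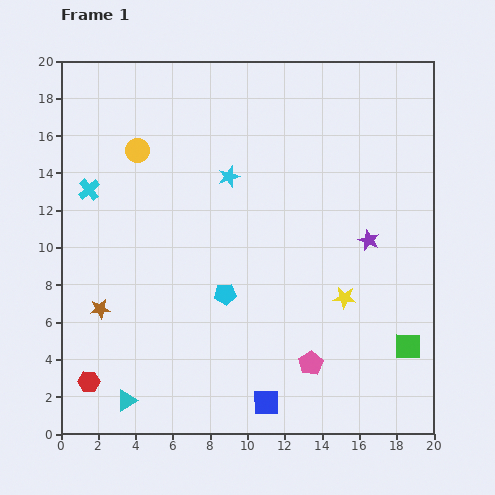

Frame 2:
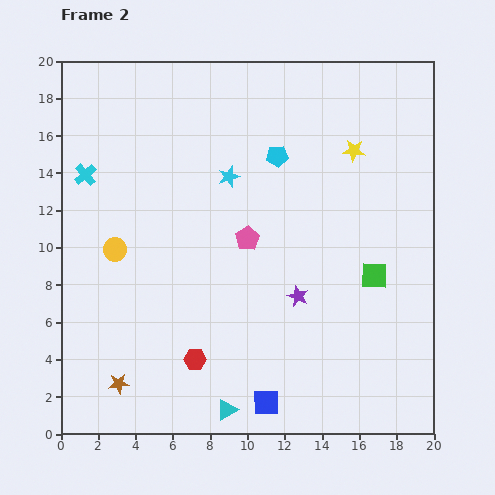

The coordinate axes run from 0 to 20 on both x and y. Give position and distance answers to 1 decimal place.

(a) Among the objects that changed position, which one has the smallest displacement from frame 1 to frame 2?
the cyan cross

(moved 0.8)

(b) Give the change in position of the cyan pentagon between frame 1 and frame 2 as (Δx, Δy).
(2.8, 7.4)

The cyan pentagon was at (8.8, 7.5) in frame 1 and (11.6, 14.9) in frame 2.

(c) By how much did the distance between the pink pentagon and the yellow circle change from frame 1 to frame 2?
-7.6

Distance in frame 1: 14.7. Distance in frame 2: 7.1.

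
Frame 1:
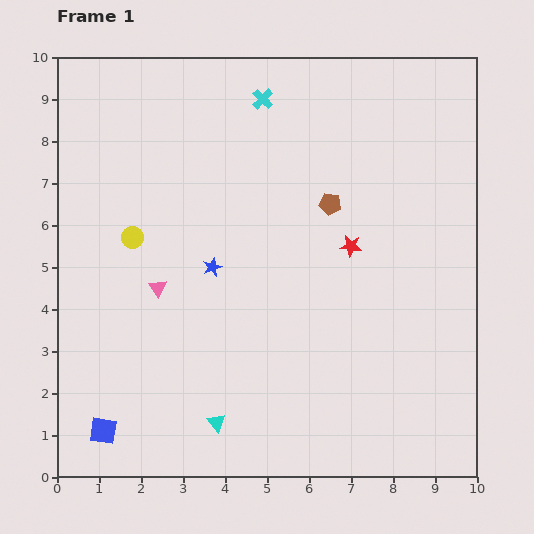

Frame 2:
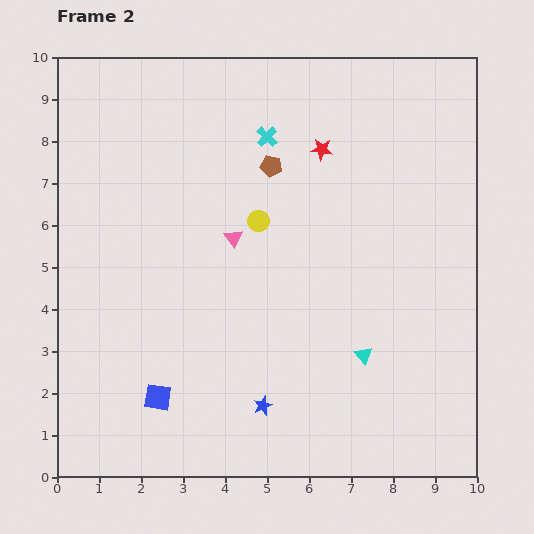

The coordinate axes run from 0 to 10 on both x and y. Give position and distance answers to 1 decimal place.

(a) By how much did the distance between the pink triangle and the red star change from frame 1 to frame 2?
-1.7

Distance in frame 1: 4.7. Distance in frame 2: 3.0.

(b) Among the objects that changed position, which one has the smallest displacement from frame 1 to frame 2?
the cyan cross

(moved 0.9)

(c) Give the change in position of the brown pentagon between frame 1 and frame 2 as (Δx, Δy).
(-1.4, 0.9)

The brown pentagon was at (6.5, 6.5) in frame 1 and (5.1, 7.4) in frame 2.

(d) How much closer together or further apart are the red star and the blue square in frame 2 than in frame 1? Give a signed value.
-0.3

Distance in frame 1: 7.4. Distance in frame 2: 7.1.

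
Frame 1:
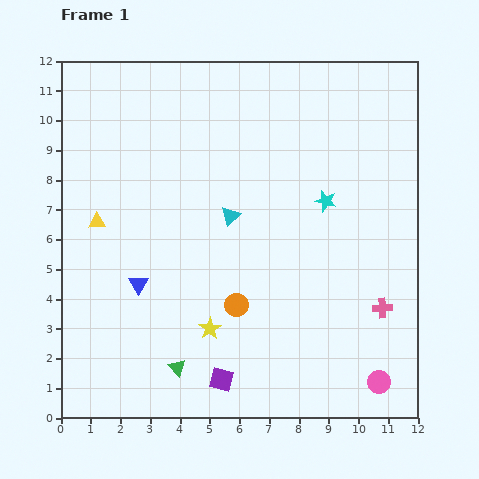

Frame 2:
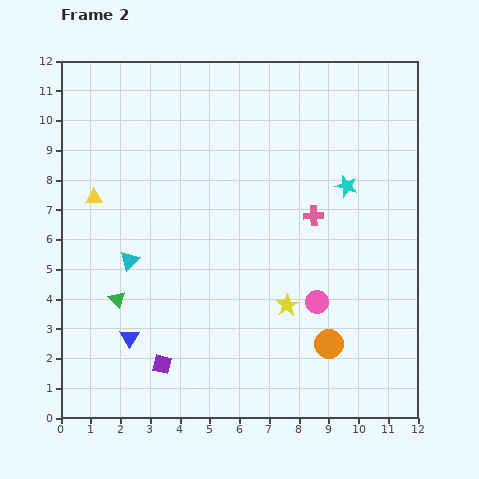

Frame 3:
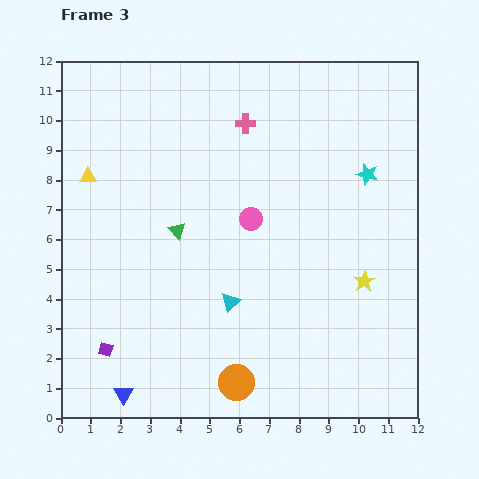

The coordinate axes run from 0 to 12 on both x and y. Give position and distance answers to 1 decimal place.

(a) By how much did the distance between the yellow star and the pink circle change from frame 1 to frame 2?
-5.0

Distance in frame 1: 6.0. Distance in frame 2: 1.0.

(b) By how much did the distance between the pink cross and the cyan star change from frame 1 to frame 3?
+0.3

Distance in frame 1: 4.1. Distance in frame 3: 4.4.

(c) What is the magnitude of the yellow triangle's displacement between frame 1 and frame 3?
1.5

The yellow triangle moved from (1.2, 6.6) to (0.9, 8.1), a distance of √(0.3² + 1.5²) ≈ 1.5.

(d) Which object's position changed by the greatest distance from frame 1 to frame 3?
the pink cross

(moved 7.7; next 7.0)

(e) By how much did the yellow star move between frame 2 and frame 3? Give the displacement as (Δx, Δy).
(2.6, 0.8)

The yellow star was at (7.6, 3.8) in frame 2 and (10.2, 4.6) in frame 3.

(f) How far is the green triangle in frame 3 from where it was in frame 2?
3.0

The green triangle moved from (1.9, 4.0) to (3.9, 6.3), a distance of √(2.0² + 2.3²) ≈ 3.0.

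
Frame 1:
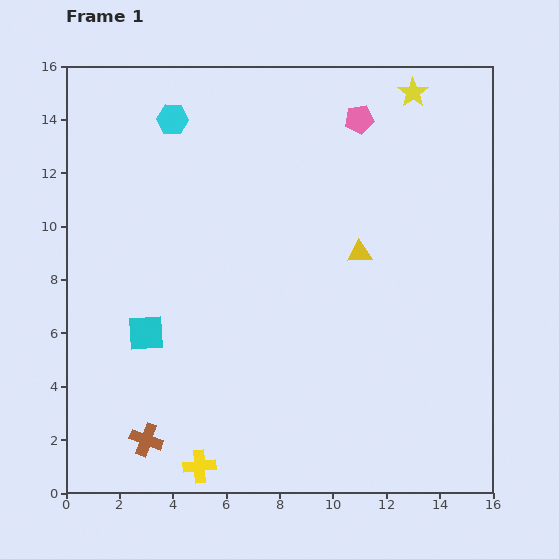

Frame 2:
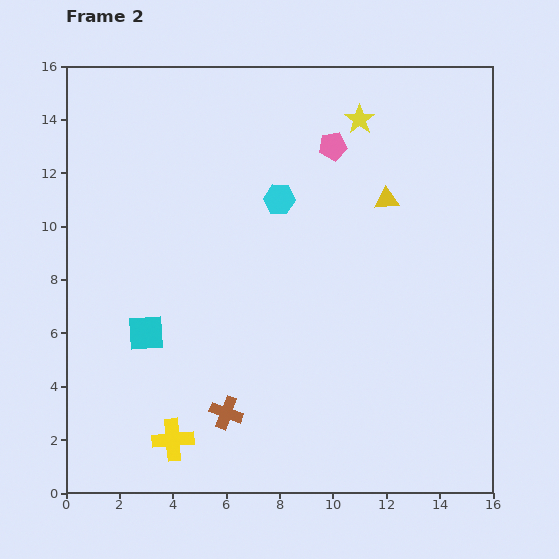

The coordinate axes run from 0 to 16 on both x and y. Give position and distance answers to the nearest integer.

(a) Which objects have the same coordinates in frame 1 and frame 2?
the cyan square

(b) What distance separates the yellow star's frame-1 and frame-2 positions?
2

The yellow star moved from (13, 15) to (11, 14), a distance of √(2² + 1²) ≈ 2.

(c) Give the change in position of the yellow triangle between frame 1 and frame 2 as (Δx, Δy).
(1, 2)

The yellow triangle was at (11, 9) in frame 1 and (12, 11) in frame 2.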